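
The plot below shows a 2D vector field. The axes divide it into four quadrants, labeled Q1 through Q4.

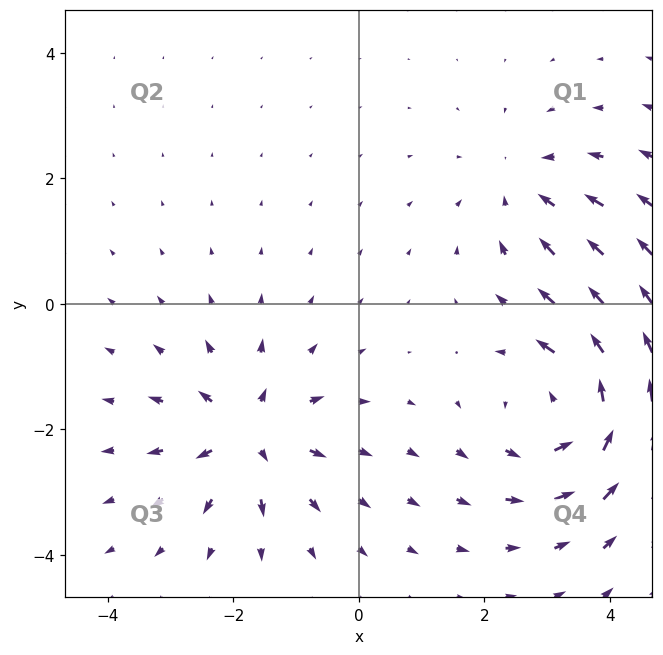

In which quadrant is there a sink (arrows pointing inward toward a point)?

The sink sits at approximately (2.6, 1.8), which lies in quadrant Q1. The divergence there is about -2, negative as expected for a sink.

Q1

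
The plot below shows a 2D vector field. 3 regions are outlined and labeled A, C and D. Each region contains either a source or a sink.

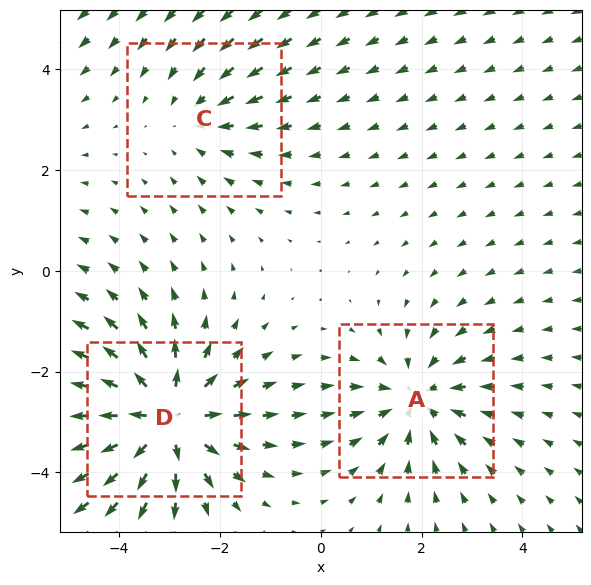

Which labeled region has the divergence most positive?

Divergence at each region's feature centre — A: about -3, C: about -2, D: about +4. Region D is most positive.

D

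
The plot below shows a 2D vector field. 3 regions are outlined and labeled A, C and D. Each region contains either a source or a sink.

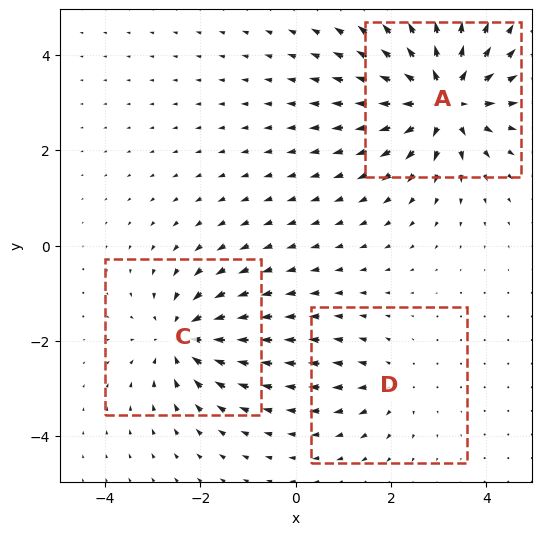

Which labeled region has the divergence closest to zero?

D

Divergence at each region's feature centre — A: about +5, C: about -4, D: about +2. Region D is closest to zero.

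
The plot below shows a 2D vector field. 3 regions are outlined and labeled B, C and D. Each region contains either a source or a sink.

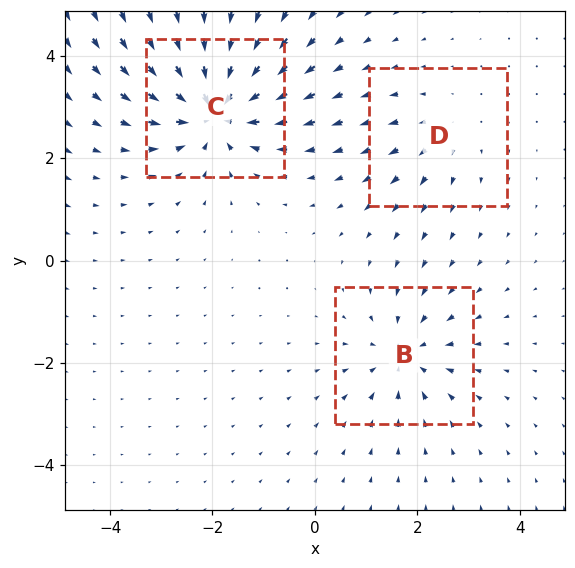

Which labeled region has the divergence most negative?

C

Divergence at each region's feature centre — B: about -3, C: about -6, D: about +2. Region C is most negative.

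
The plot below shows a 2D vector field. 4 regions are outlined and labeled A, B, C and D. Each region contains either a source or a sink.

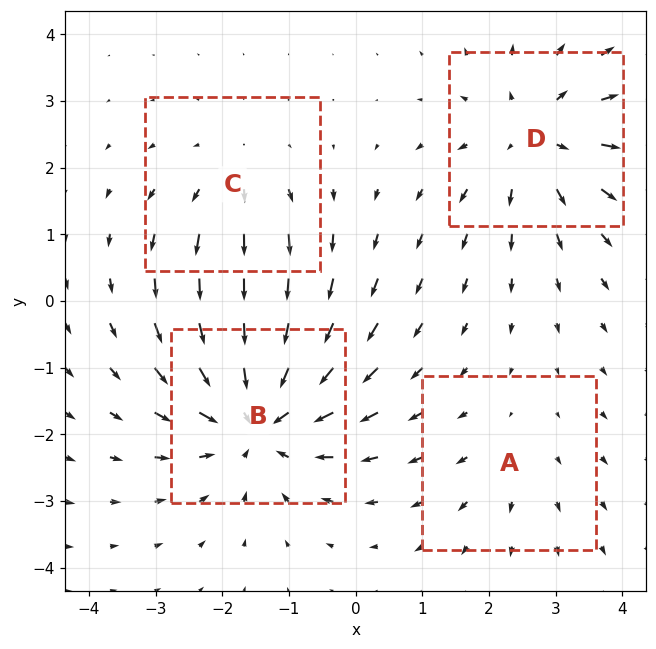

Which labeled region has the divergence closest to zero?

A

Divergence at each region's feature centre — A: about +2, B: about -6, C: about +3, D: about +4. Region A is closest to zero.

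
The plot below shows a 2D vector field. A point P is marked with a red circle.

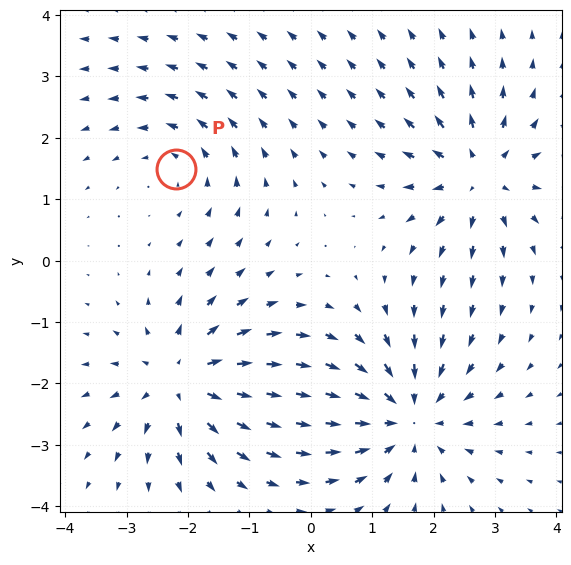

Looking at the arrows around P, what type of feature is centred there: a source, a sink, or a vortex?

At P (-2.2, 1.5) the arrows circulate counterclockwise. Divergence ≈0, curl about +3 — near-zero divergence with nonzero curl is a vortex.

vortex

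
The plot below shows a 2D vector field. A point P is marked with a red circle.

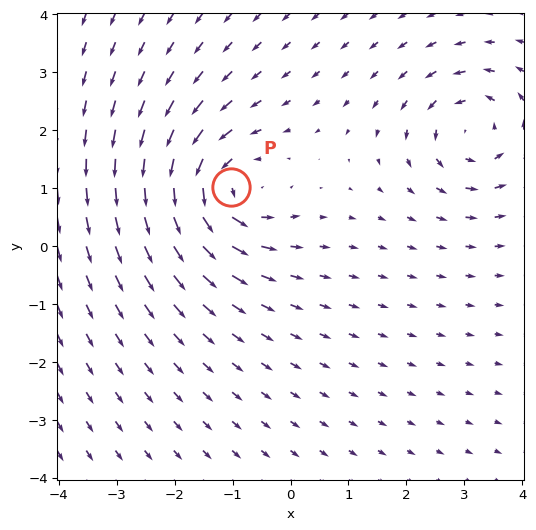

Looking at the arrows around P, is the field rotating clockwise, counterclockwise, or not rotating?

Near P at (-1.0, 1.0) the arrows circulate counterclockwise. The curl (z-component) there is about +6; positive curl means counterclockwise rotation.

counterclockwise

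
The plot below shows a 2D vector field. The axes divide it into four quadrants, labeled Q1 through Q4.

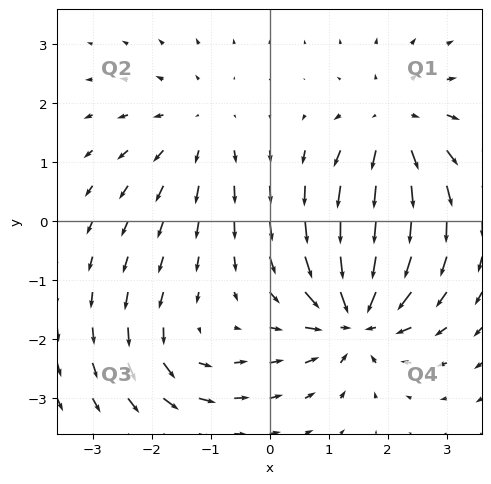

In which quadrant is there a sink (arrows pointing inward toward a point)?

Q4

The sink sits at approximately (1.5, -1.6), which lies in quadrant Q4. The divergence there is about -6, negative as expected for a sink.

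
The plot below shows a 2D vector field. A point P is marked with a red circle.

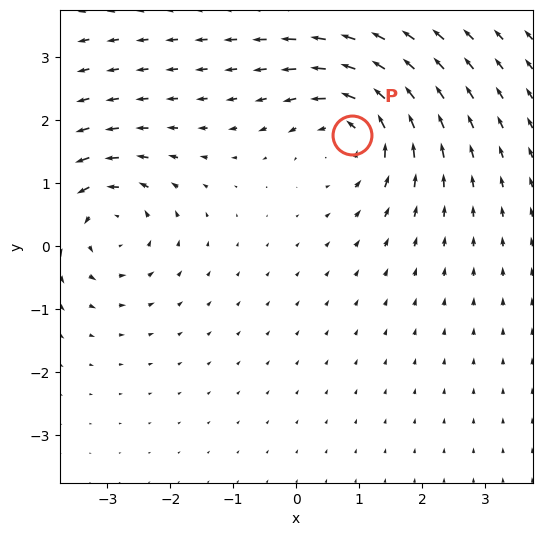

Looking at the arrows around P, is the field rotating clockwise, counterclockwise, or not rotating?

counterclockwise

Near P at (0.9, 1.8) the arrows circulate counterclockwise. The curl (z-component) there is about +5; positive curl means counterclockwise rotation.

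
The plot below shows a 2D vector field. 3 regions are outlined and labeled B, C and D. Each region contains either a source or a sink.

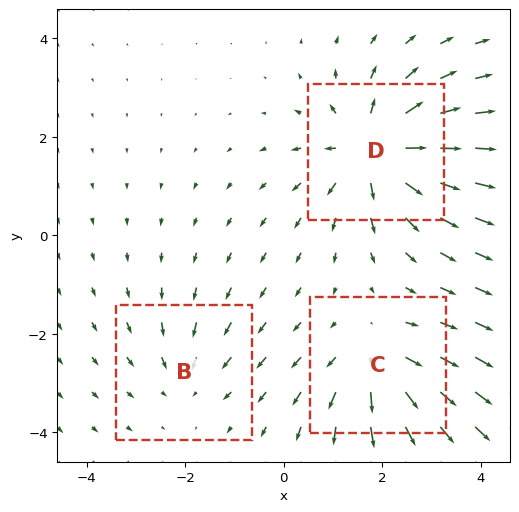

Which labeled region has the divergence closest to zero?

Divergence at each region's feature centre — B: about -2, C: about +4, D: about +5. Region B is closest to zero.

B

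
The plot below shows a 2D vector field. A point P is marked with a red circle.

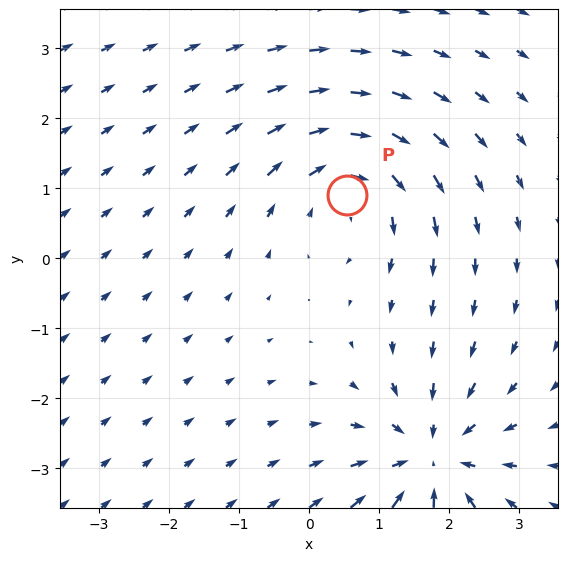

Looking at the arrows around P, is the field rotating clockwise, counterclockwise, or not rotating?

Near P at (0.5, 0.9) the arrows circulate clockwise. The curl (z-component) there is about -4; negative curl means clockwise rotation.

clockwise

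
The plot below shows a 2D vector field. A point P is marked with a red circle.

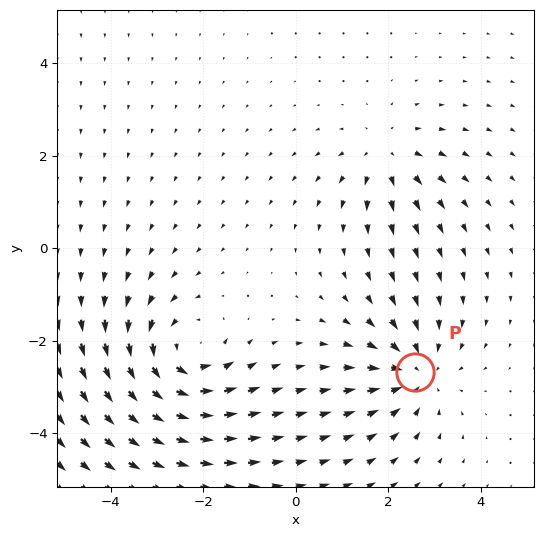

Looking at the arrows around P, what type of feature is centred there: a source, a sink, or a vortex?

sink

At P (2.6, -2.7) the arrows converge inward. Divergence about -4, curl ≈0 — negative divergence with near-zero curl is a sink.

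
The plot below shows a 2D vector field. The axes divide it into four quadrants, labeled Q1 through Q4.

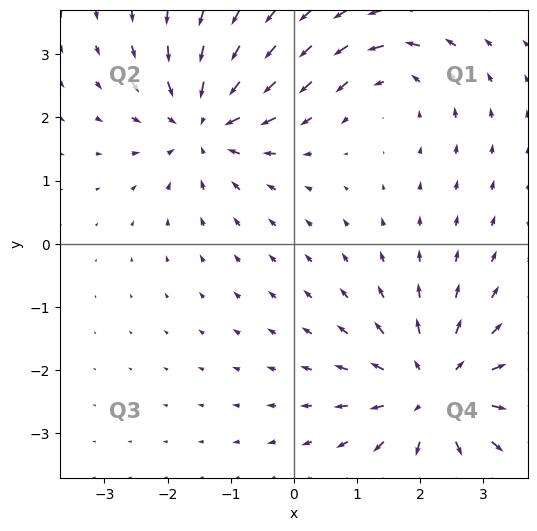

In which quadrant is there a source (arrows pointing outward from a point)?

The source sits at approximately (2.2, -2.3), which lies in quadrant Q4. The divergence there is about +4, positive as expected for a source.

Q4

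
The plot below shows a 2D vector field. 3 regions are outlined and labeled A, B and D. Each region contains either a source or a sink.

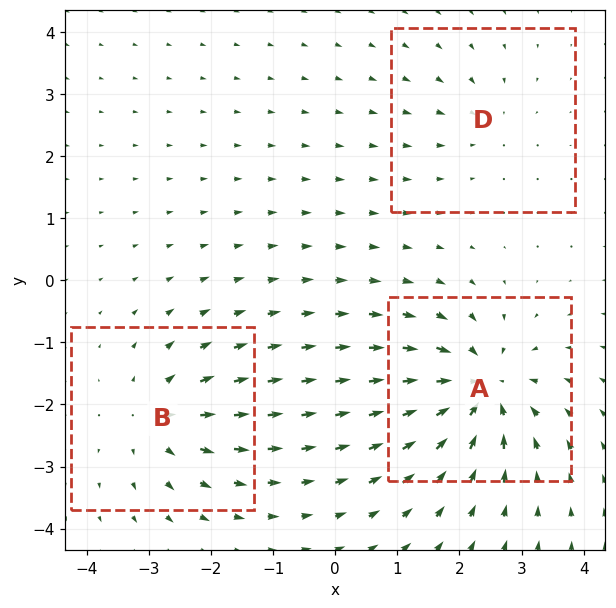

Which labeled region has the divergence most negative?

Divergence at each region's feature centre — A: about -6, B: about +4, D: about -2. Region A is most negative.

A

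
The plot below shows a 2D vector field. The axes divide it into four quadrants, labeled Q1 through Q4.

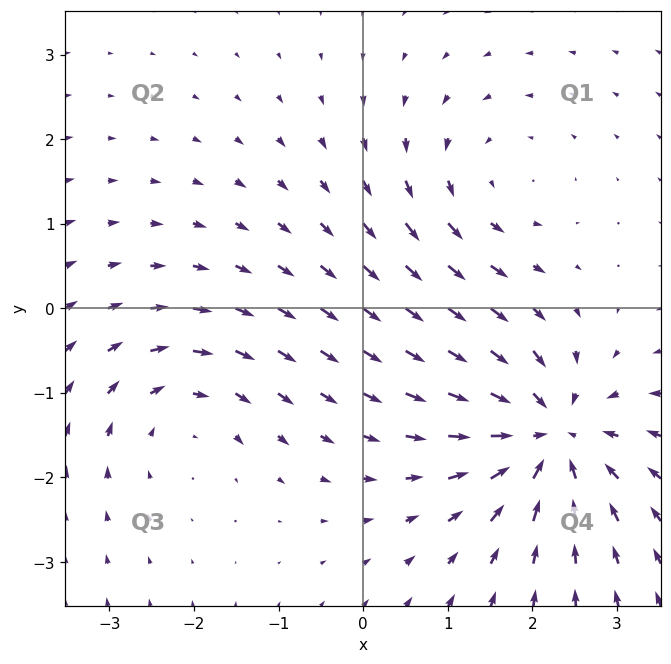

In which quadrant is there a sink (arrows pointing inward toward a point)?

The sink sits at approximately (2.2, -1.5), which lies in quadrant Q4. The divergence there is about -6, negative as expected for a sink.

Q4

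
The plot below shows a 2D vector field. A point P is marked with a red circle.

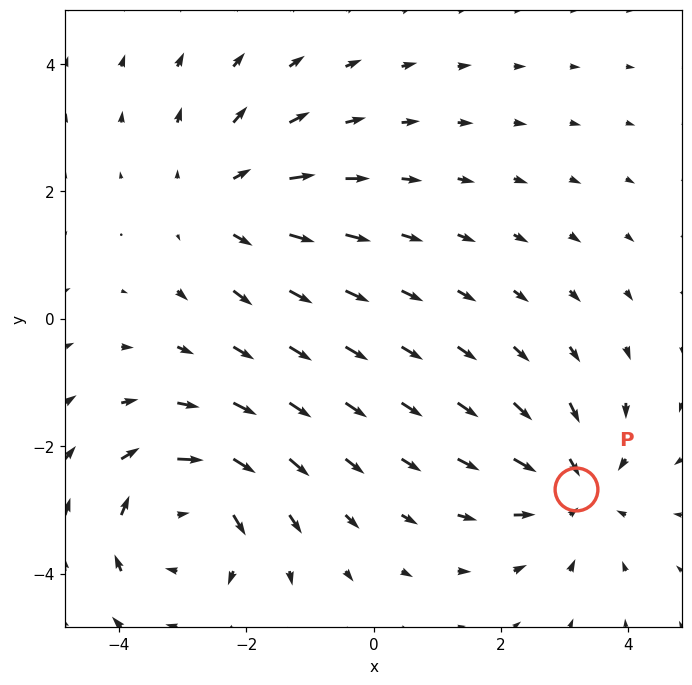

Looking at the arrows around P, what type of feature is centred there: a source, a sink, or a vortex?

At P (3.2, -2.7) the arrows converge inward. Divergence about -3, curl ≈0 — negative divergence with near-zero curl is a sink.

sink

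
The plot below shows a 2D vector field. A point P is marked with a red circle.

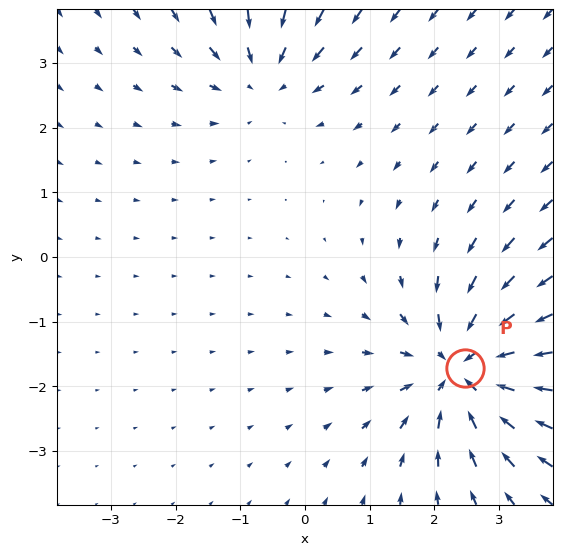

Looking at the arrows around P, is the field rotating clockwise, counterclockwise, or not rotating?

Near P at (2.5, -1.7) the arrows show no circulation. The curl there is ≈0.

not rotating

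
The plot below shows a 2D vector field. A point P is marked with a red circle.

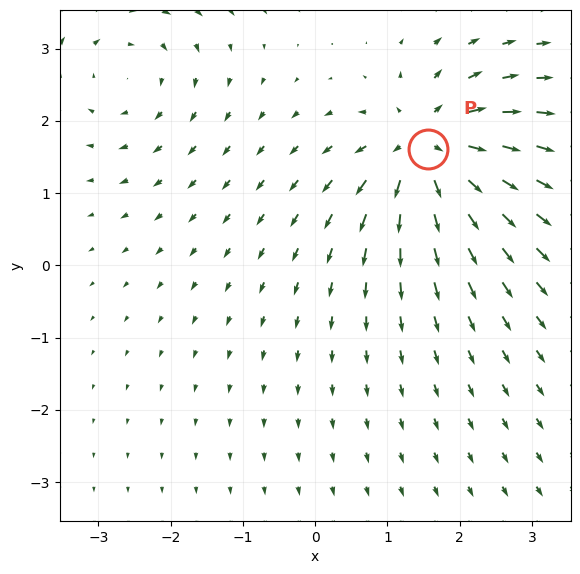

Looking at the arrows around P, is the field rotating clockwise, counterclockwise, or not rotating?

not rotating

Near P at (1.6, 1.6) the arrows show no circulation. The curl there is ≈0.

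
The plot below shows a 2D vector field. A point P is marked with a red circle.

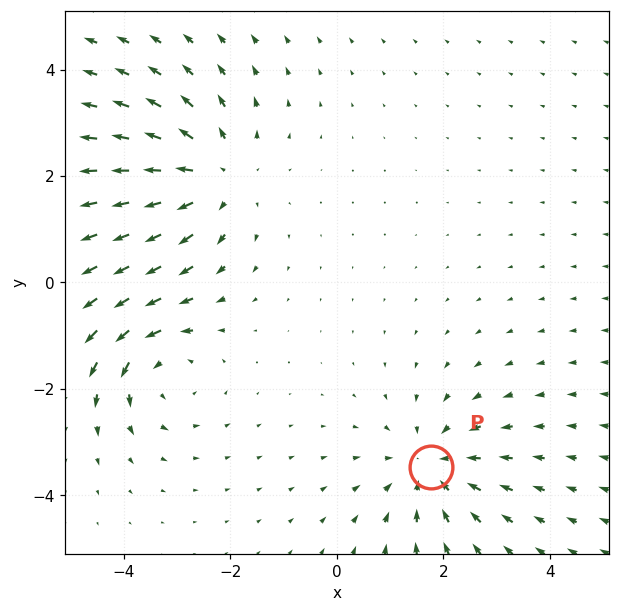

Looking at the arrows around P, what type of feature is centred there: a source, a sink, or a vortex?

At P (1.8, -3.5) the arrows converge inward. Divergence about -4, curl ≈0 — negative divergence with near-zero curl is a sink.

sink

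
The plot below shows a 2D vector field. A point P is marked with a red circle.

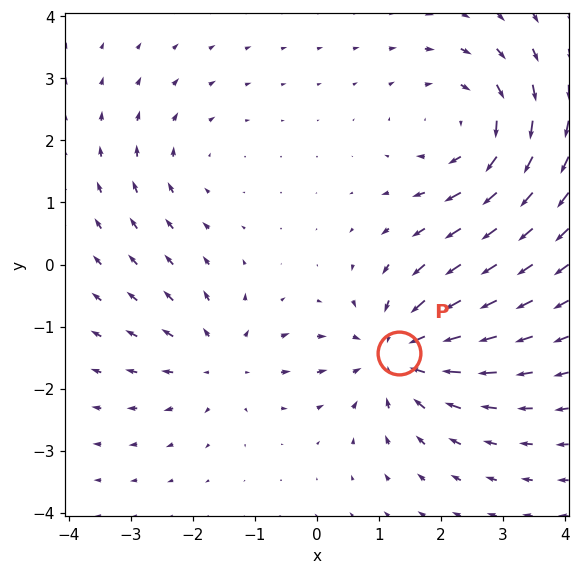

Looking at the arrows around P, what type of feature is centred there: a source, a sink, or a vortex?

sink

At P (1.3, -1.4) the arrows converge inward. Divergence about -5, curl ≈0 — negative divergence with near-zero curl is a sink.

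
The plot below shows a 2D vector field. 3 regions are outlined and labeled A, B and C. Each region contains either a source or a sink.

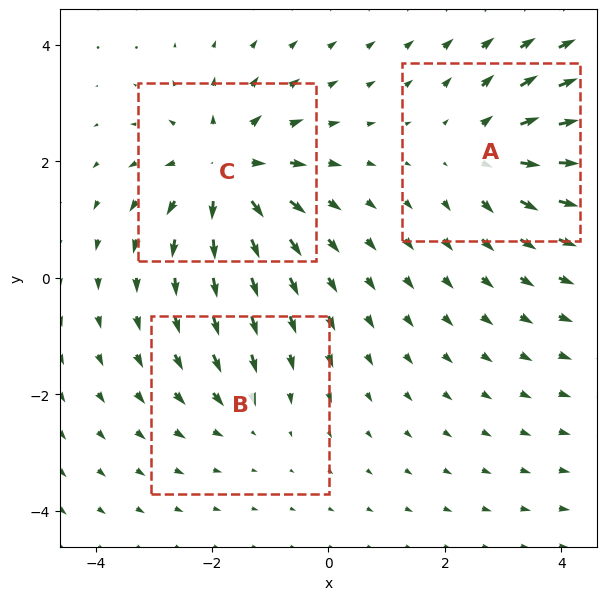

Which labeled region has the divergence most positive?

C

Divergence at each region's feature centre — A: about +3, B: about -2, C: about +5. Region C is most positive.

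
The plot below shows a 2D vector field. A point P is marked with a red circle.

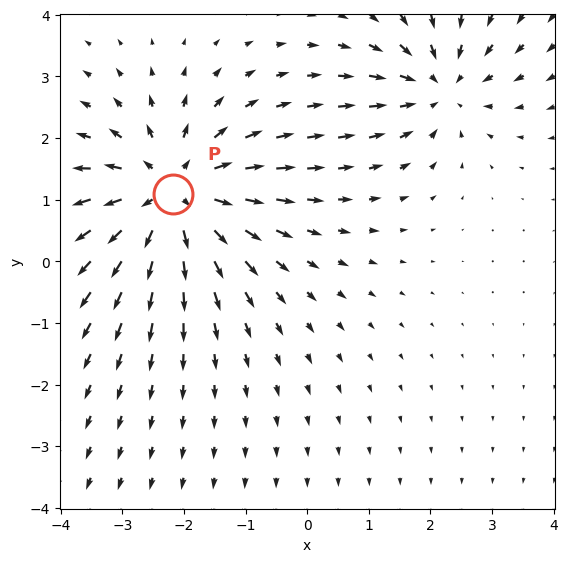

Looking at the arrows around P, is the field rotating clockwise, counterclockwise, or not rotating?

Near P at (-2.2, 1.1) the arrows show no circulation. The curl there is ≈0.

not rotating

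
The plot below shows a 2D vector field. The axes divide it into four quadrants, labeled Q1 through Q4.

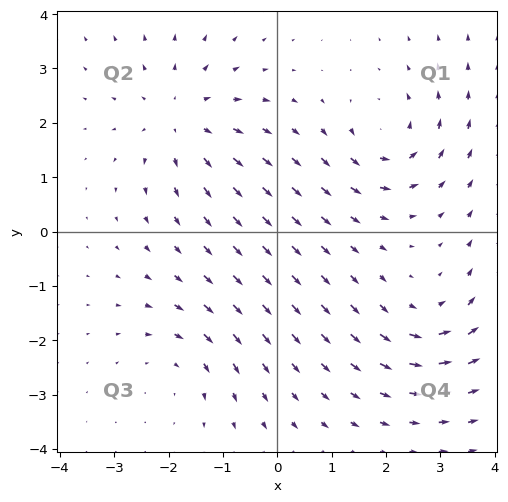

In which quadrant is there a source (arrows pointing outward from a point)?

The source sits at approximately (-1.8, 2.1), which lies in quadrant Q2. The divergence there is about +3, positive as expected for a source.

Q2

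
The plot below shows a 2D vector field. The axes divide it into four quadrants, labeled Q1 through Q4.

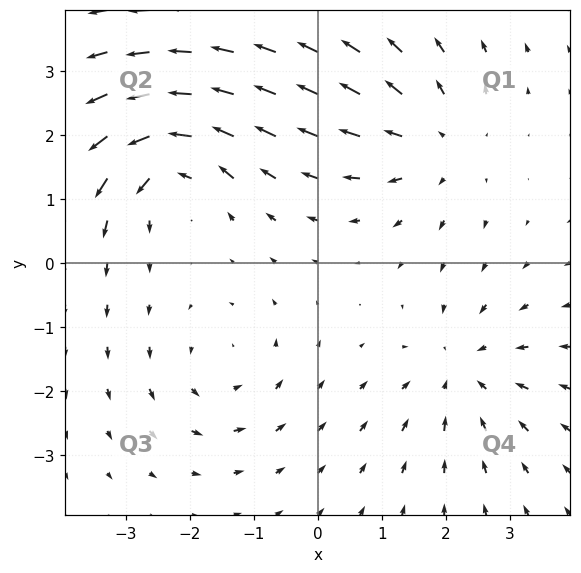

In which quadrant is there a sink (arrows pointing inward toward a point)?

The sink sits at approximately (2.3, -1.7), which lies in quadrant Q4. The divergence there is about -4, negative as expected for a sink.

Q4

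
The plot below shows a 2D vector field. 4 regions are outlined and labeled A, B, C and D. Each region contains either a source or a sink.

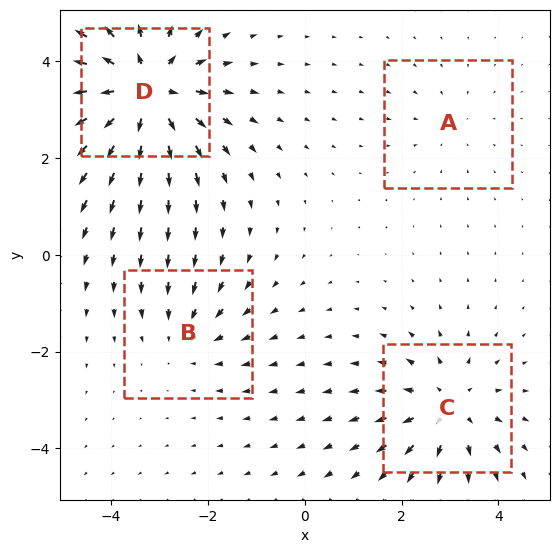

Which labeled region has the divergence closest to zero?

Divergence at each region's feature centre — A: about -2, B: about -3, C: about +5, D: about +7. Region A is closest to zero.

A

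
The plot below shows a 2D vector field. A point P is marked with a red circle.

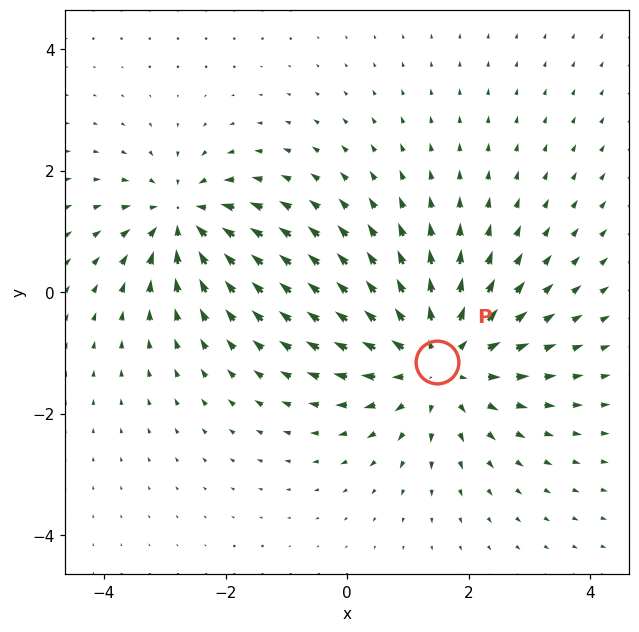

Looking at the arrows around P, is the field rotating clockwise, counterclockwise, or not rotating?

Near P at (1.5, -1.1) the arrows show no circulation. The curl there is ≈0.

not rotating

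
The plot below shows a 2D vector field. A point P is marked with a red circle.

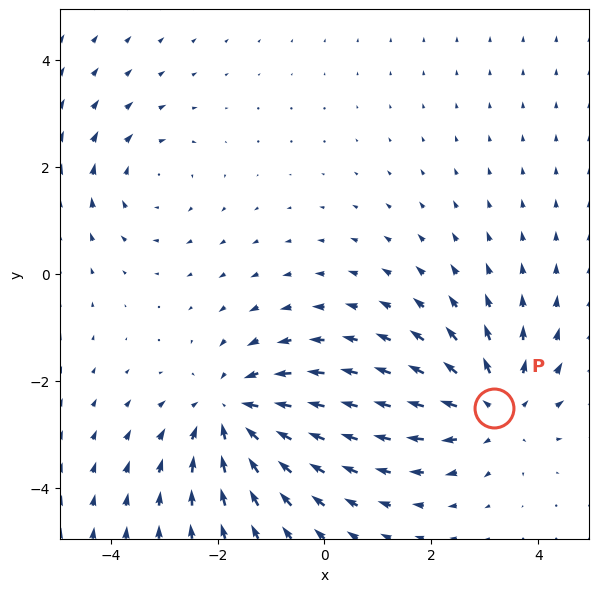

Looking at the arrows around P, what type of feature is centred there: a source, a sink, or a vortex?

At P (3.2, -2.5) the arrows spread outward. Divergence about +4, curl ≈0 — positive divergence with near-zero curl is a source.

source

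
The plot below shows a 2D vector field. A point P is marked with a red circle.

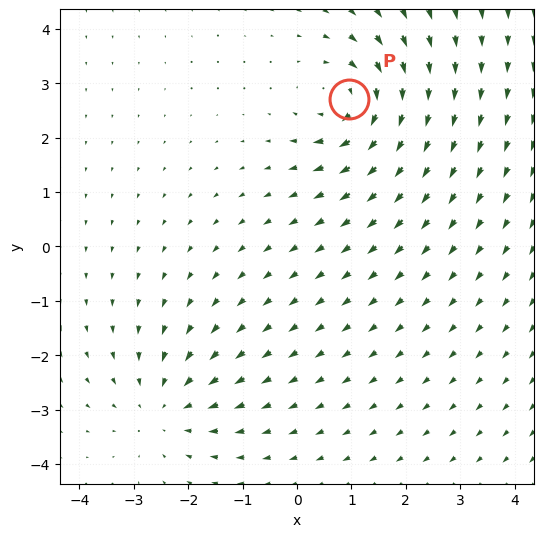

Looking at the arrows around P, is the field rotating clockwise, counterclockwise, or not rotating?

Near P at (1.0, 2.7) the arrows circulate clockwise. The curl (z-component) there is about -6; negative curl means clockwise rotation.

clockwise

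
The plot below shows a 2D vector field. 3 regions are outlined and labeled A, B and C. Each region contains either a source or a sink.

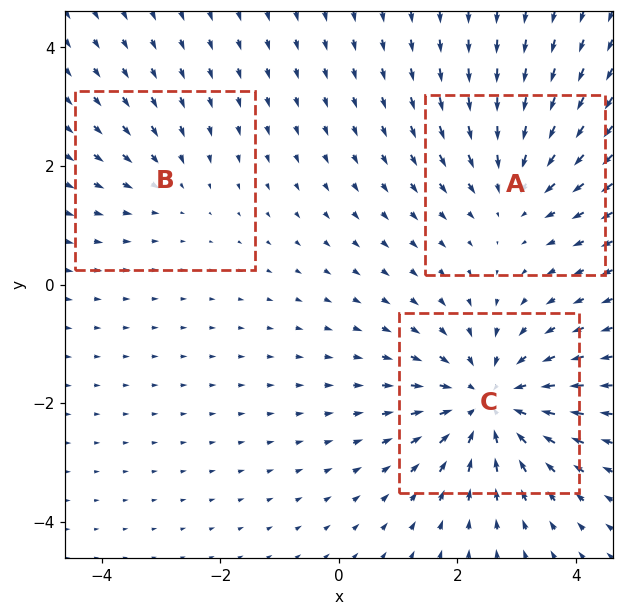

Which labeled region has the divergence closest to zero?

Divergence at each region's feature centre — A: about -3, B: about -2, C: about -5. Region B is closest to zero.

B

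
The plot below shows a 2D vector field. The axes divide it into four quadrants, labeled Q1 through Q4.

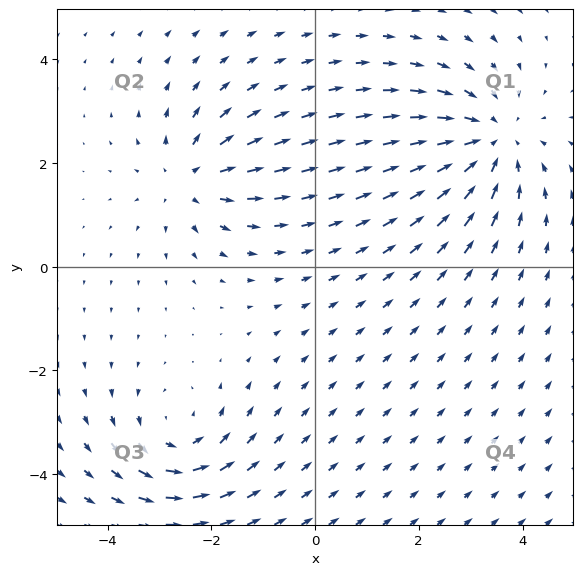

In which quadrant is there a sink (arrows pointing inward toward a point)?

The sink sits at approximately (3.4, 2.4), which lies in quadrant Q1. The divergence there is about -4, negative as expected for a sink.

Q1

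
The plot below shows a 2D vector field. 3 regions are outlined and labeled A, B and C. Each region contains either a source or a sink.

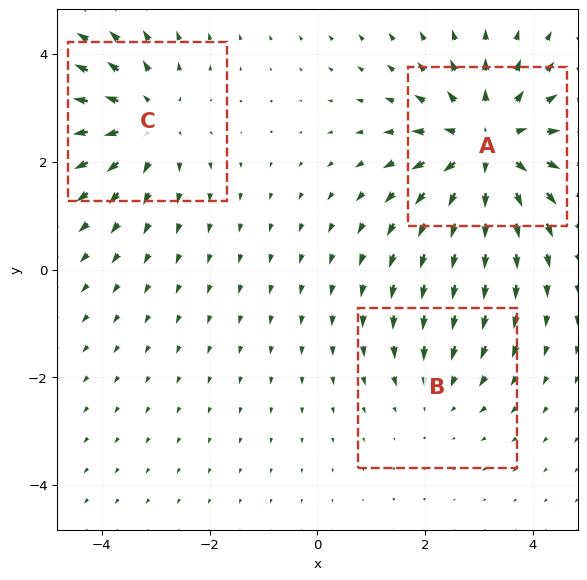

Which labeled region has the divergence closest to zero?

B

Divergence at each region's feature centre — A: about +4, B: about -2, C: about +3. Region B is closest to zero.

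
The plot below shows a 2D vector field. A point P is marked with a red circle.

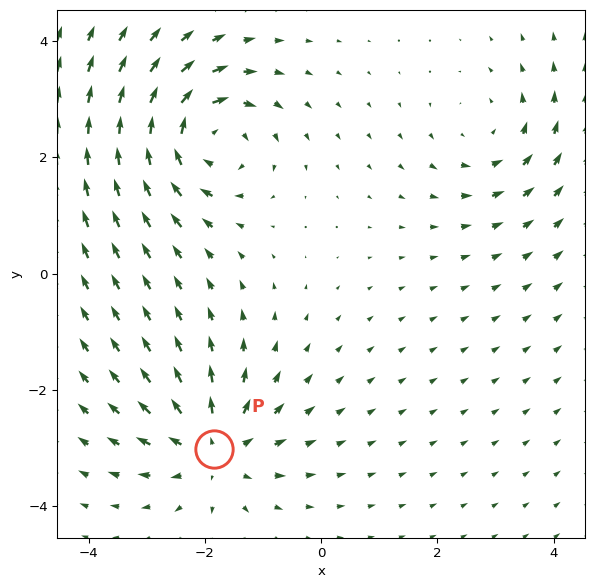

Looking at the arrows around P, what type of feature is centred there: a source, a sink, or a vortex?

At P (-1.8, -3.0) the arrows spread outward. Divergence about +4, curl ≈0 — positive divergence with near-zero curl is a source.

source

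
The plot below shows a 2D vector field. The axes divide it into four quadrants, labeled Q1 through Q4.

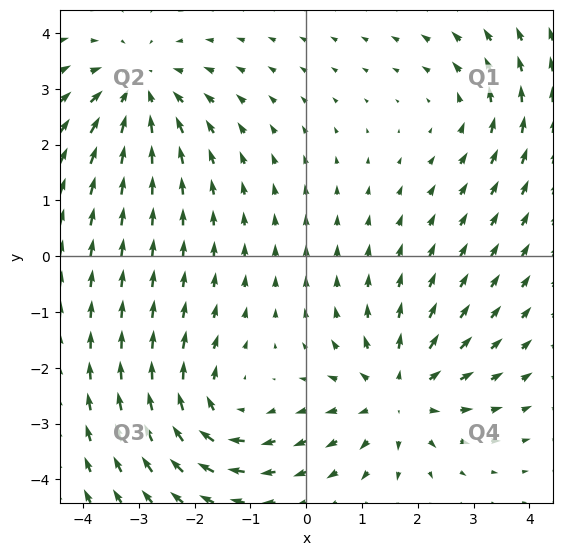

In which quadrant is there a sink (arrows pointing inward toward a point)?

Q2

The sink sits at approximately (-3.0, 3.0), which lies in quadrant Q2. The divergence there is about -4, negative as expected for a sink.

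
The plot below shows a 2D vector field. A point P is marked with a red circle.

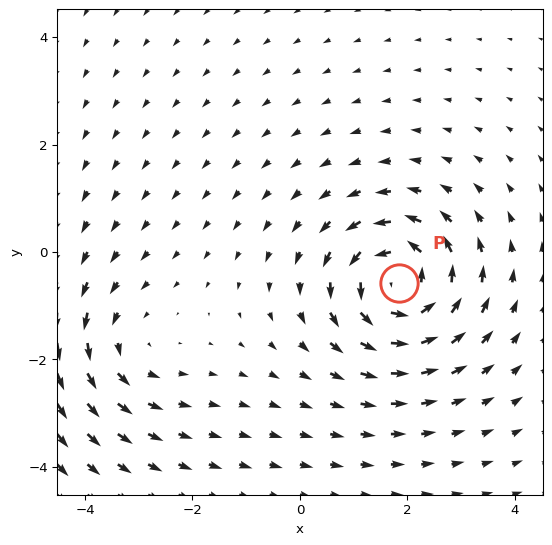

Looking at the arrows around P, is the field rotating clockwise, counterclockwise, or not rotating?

Near P at (1.8, -0.6) the arrows circulate counterclockwise. The curl (z-component) there is about +5; positive curl means counterclockwise rotation.

counterclockwise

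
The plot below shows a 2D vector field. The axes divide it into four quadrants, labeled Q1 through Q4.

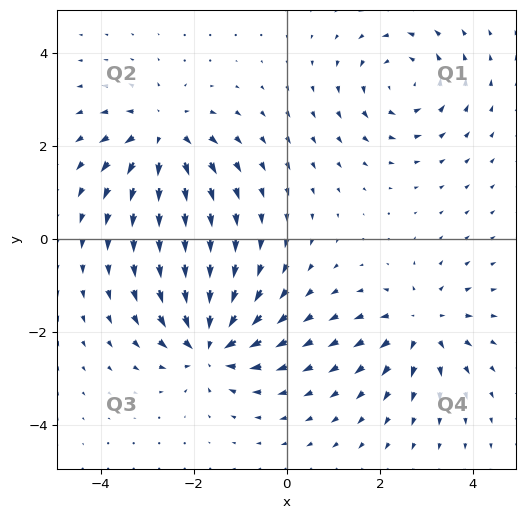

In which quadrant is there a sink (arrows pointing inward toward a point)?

The sink sits at approximately (-1.6, -2.3), which lies in quadrant Q3. The divergence there is about -7, negative as expected for a sink.

Q3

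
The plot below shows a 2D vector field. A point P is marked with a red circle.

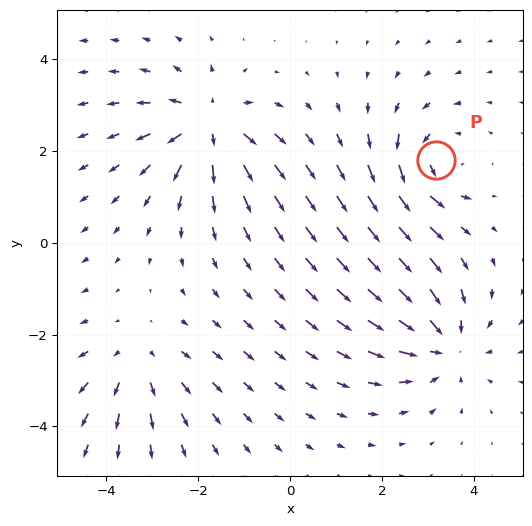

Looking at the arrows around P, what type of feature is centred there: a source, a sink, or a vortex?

At P (3.2, 1.8) the arrows circulate counterclockwise. Divergence ≈0, curl about +5 — near-zero divergence with nonzero curl is a vortex.

vortex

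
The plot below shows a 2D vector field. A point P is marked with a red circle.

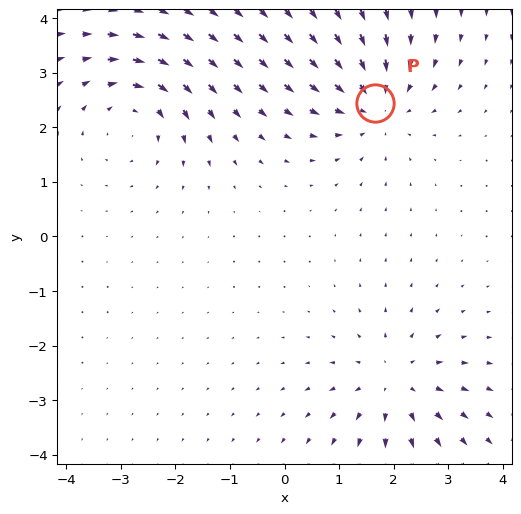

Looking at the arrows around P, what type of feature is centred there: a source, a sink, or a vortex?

sink

At P (1.7, 2.4) the arrows converge inward. Divergence about -4, curl ≈0 — negative divergence with near-zero curl is a sink.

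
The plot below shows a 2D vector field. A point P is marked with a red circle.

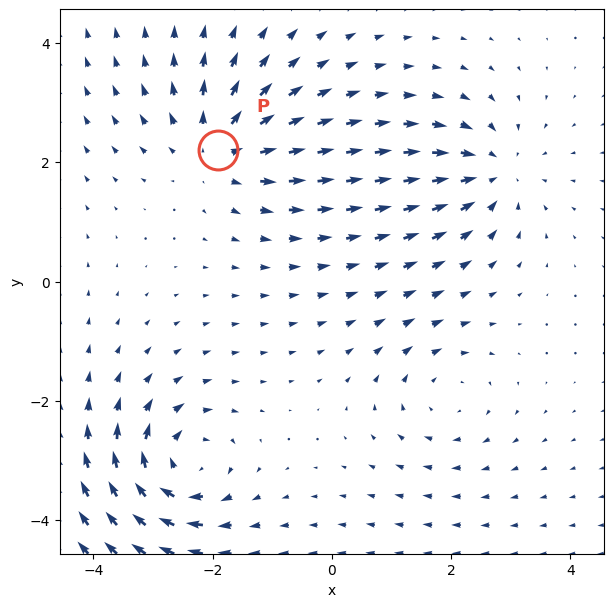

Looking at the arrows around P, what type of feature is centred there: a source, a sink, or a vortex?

At P (-1.9, 2.2) the arrows spread outward. Divergence about +4, curl ≈0 — positive divergence with near-zero curl is a source.

source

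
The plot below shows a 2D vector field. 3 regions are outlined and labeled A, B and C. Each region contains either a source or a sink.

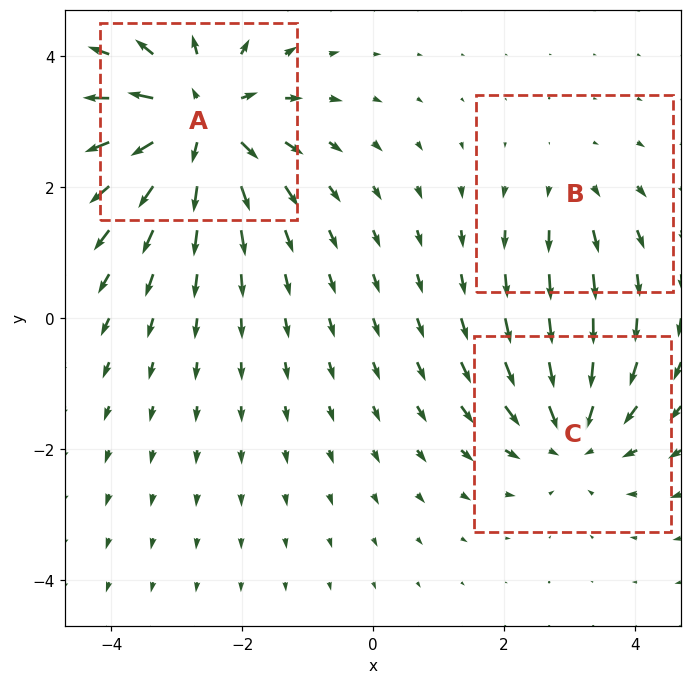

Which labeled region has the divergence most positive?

Divergence at each region's feature centre — A: about +5, B: about +2, C: about -3. Region A is most positive.

A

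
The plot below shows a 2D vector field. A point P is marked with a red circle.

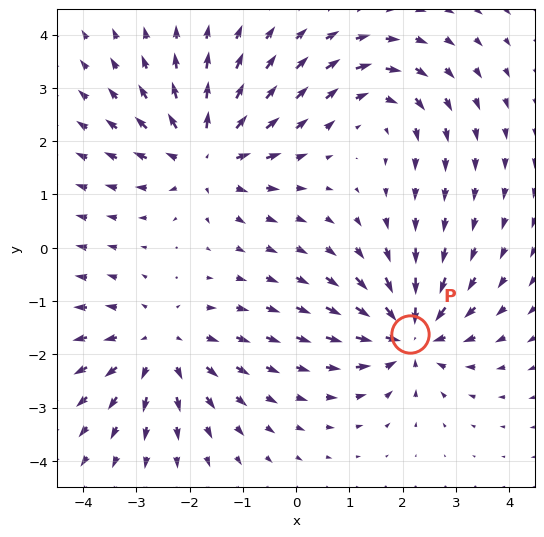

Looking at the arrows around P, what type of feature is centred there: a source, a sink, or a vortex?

At P (2.1, -1.6) the arrows converge inward. Divergence about -7, curl ≈0 — negative divergence with near-zero curl is a sink.

sink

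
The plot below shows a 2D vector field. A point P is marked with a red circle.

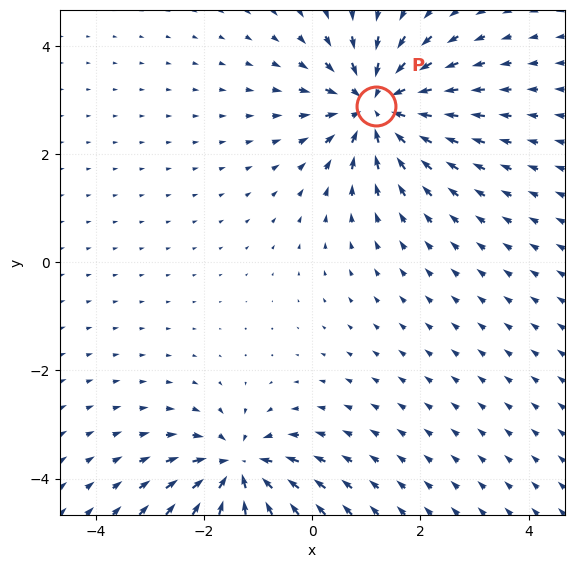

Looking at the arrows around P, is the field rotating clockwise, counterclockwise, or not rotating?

not rotating

Near P at (1.2, 2.9) the arrows show no circulation. The curl there is ≈0.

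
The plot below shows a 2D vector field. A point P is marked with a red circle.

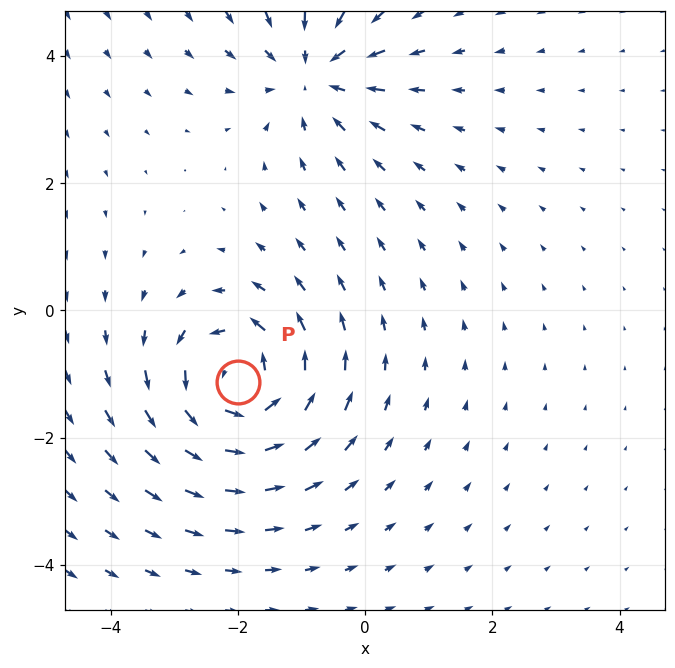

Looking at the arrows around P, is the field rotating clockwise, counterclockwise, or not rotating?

Near P at (-2.0, -1.1) the arrows circulate counterclockwise. The curl (z-component) there is about +5; positive curl means counterclockwise rotation.

counterclockwise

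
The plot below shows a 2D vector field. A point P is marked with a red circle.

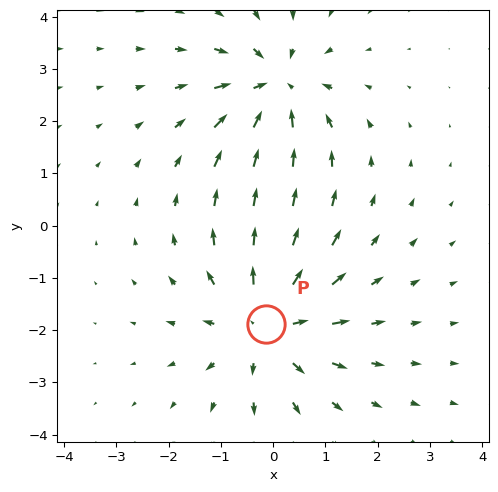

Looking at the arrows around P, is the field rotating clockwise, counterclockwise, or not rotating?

not rotating

Near P at (-0.1, -1.9) the arrows show no circulation. The curl there is ≈0.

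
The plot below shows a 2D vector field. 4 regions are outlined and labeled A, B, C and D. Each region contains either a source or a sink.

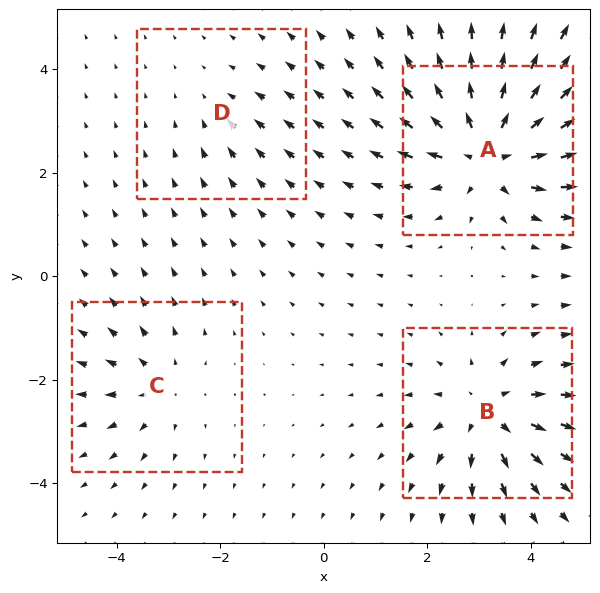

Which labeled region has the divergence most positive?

A

Divergence at each region's feature centre — A: about +8, B: about +5, C: about +4, D: about -2. Region A is most positive.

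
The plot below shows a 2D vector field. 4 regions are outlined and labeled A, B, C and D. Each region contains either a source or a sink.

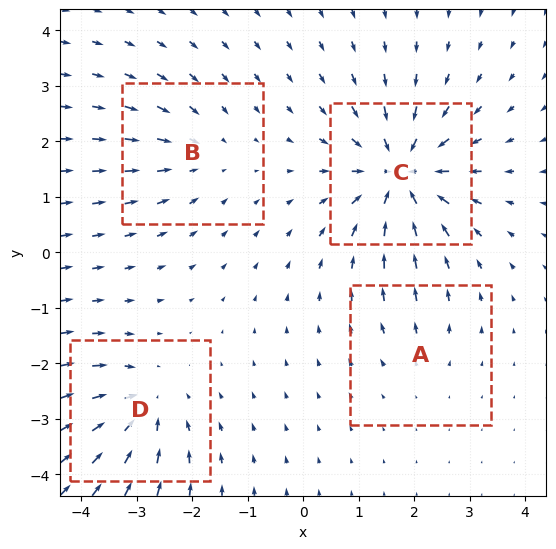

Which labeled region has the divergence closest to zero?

A

Divergence at each region's feature centre — A: about +2, B: about -4, C: about -8, D: about -5. Region A is closest to zero.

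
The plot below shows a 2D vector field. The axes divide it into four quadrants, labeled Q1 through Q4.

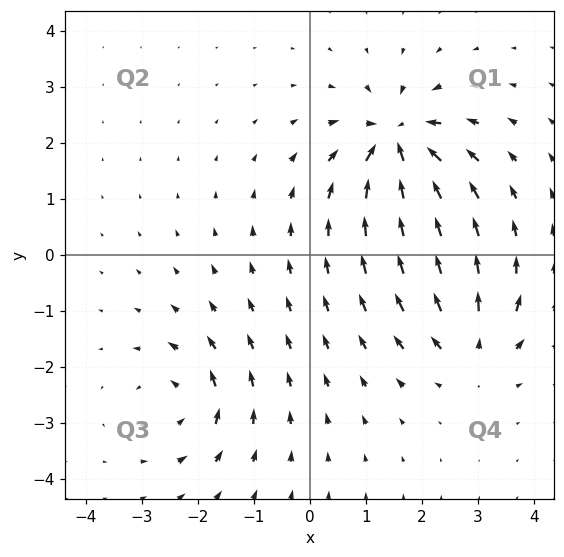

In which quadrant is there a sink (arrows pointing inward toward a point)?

Q1

The sink sits at approximately (1.5, 2.0), which lies in quadrant Q1. The divergence there is about -7, negative as expected for a sink.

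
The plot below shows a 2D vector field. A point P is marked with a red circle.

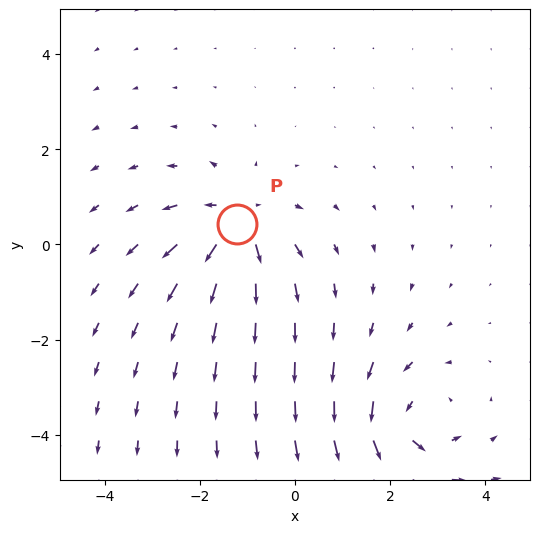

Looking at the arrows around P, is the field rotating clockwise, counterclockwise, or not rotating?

not rotating

Near P at (-1.2, 0.4) the arrows show no circulation. The curl there is ≈0.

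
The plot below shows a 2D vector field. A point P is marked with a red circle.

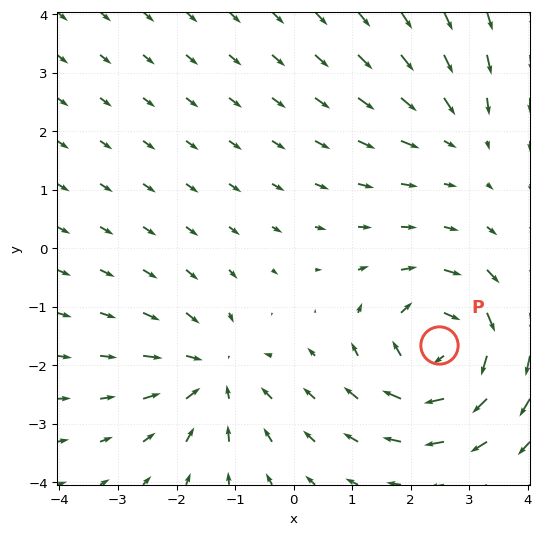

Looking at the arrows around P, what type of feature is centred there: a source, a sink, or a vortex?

vortex

At P (2.5, -1.7) the arrows circulate clockwise. Divergence ≈0, curl about -6 — near-zero divergence with nonzero curl is a vortex.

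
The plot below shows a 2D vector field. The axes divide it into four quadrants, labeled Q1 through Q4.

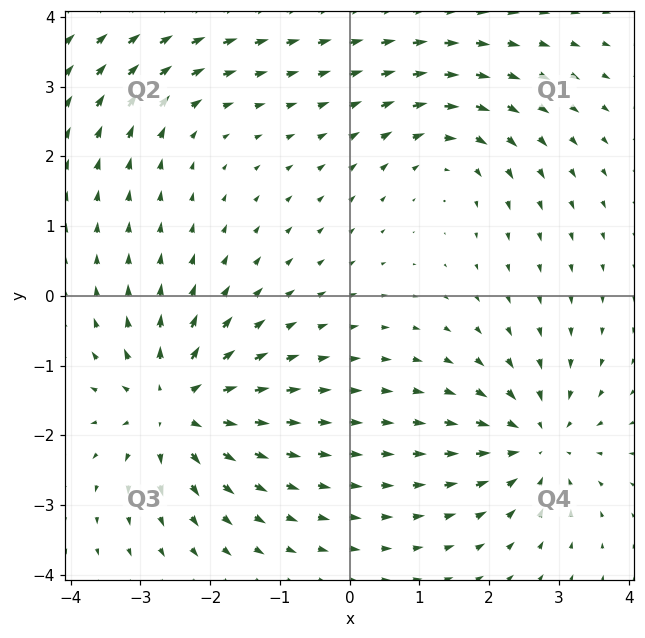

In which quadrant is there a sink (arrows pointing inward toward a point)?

Q4

The sink sits at approximately (2.7, -2.1), which lies in quadrant Q4. The divergence there is about -5, negative as expected for a sink.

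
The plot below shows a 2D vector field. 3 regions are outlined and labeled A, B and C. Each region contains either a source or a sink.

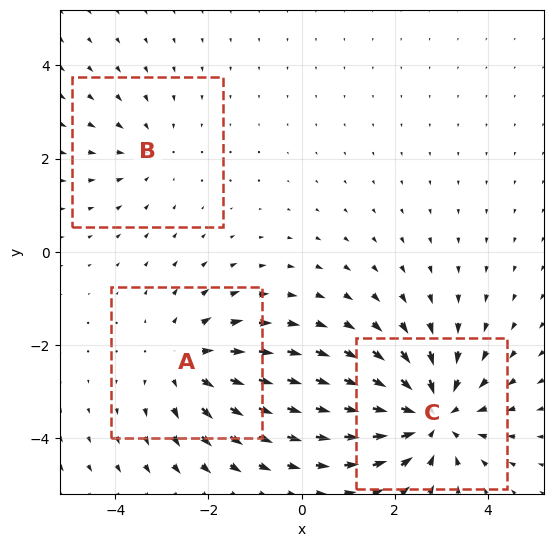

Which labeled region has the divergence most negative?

C

Divergence at each region's feature centre — A: about +3, B: about -2, C: about -4. Region C is most negative.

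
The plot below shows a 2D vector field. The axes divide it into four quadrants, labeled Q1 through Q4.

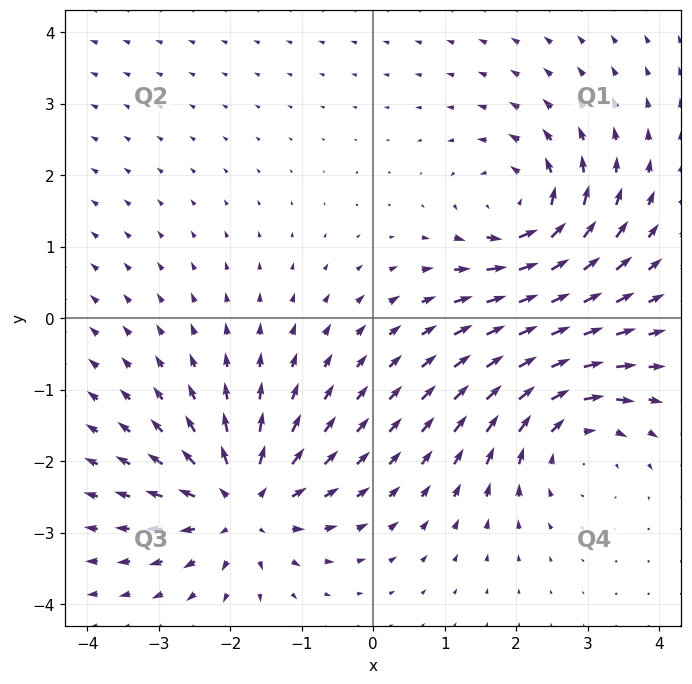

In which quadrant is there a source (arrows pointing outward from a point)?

The source sits at approximately (-1.8, -2.6), which lies in quadrant Q3. The divergence there is about +6, positive as expected for a source.

Q3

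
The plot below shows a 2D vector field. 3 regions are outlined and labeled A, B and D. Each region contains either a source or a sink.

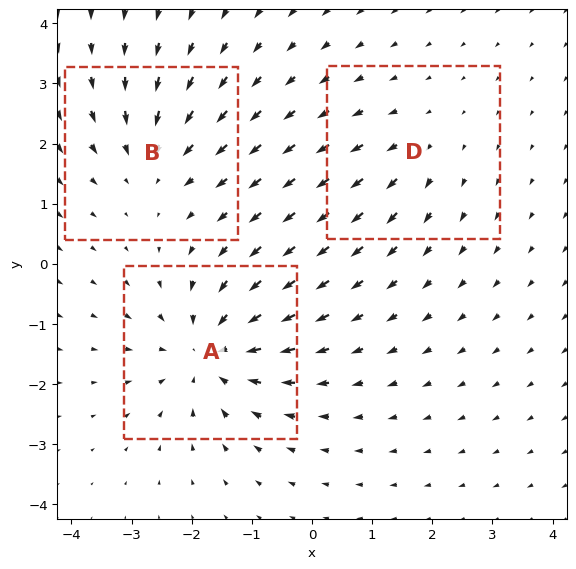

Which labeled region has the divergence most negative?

Divergence at each region's feature centre — A: about -5, B: about -3, D: about +2. Region A is most negative.

A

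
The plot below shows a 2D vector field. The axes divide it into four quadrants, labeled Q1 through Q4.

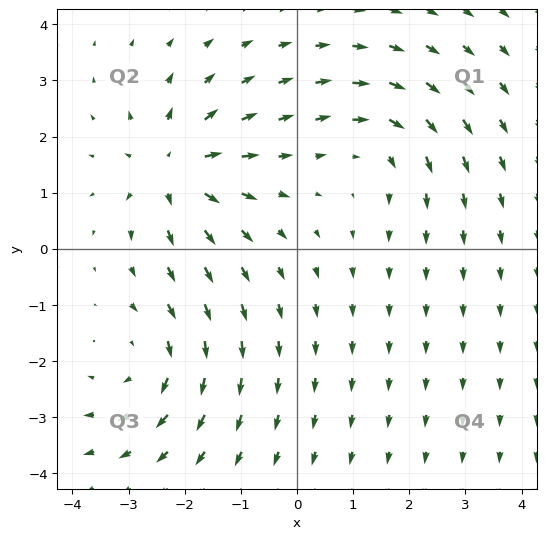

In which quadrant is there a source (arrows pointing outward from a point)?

Q2

The source sits at approximately (-2.2, 1.4), which lies in quadrant Q2. The divergence there is about +4, positive as expected for a source.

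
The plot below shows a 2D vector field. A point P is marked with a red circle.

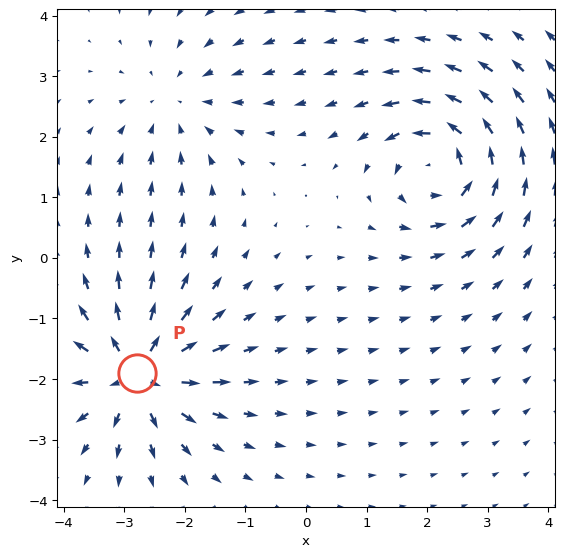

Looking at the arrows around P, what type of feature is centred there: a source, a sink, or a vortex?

At P (-2.8, -1.9) the arrows spread outward. Divergence about +7, curl ≈0 — positive divergence with near-zero curl is a source.

source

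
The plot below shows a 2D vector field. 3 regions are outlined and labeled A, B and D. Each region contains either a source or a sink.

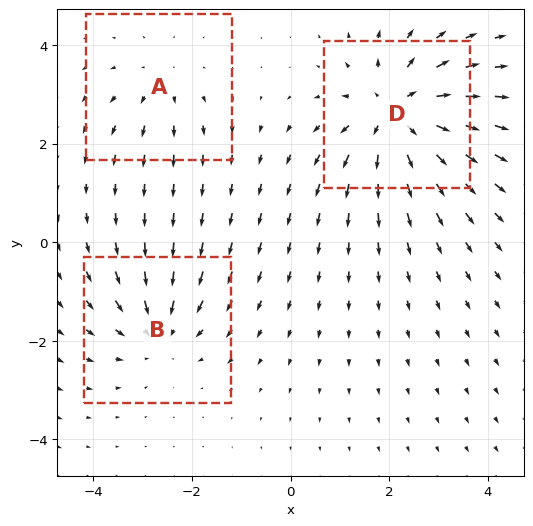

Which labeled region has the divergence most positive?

Divergence at each region's feature centre — A: about +2, B: about -3, D: about +5. Region D is most positive.

D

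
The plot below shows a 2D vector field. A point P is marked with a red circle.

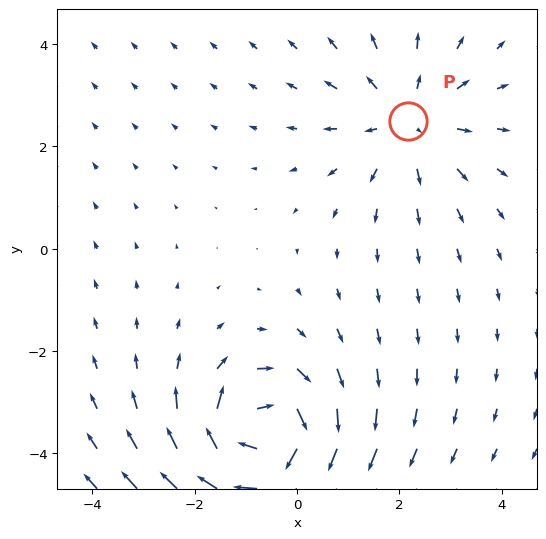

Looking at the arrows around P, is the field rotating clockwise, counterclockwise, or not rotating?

Near P at (2.2, 2.5) the arrows show no circulation. The curl there is ≈0.

not rotating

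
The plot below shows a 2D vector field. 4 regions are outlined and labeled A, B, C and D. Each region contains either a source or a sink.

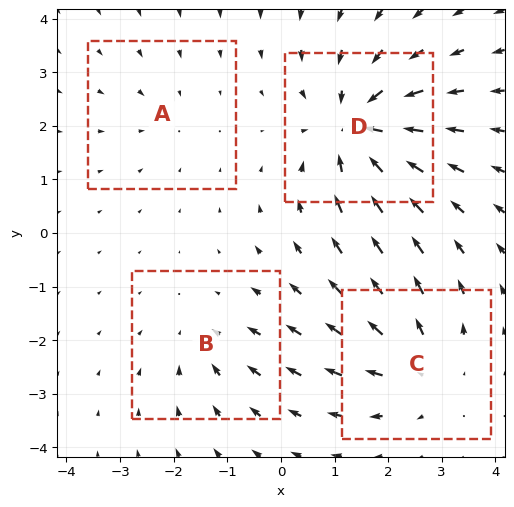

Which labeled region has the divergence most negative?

Divergence at each region's feature centre — A: about -2, B: about -3, C: about +4, D: about -7. Region D is most negative.

D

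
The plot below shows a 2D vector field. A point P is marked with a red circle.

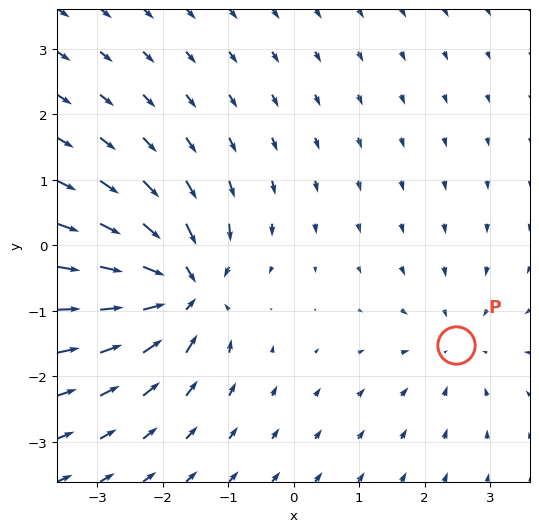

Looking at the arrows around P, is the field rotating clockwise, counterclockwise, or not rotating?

Near P at (2.5, -1.5) the arrows show no circulation. The curl there is ≈0.

not rotating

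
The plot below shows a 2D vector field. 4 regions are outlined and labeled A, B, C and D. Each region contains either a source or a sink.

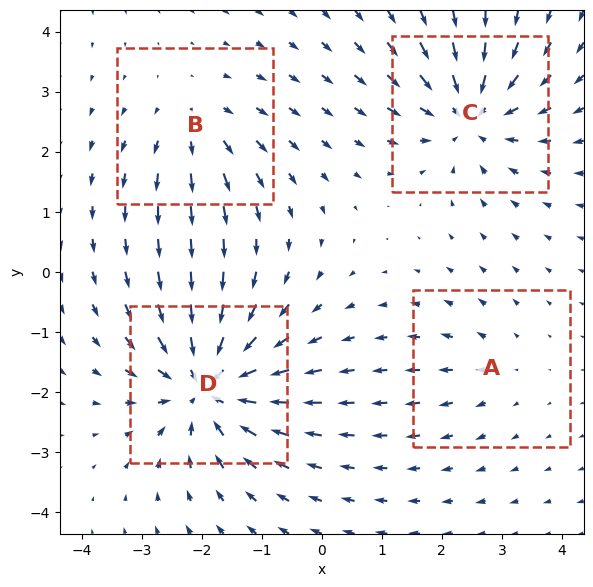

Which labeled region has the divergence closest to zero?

A

Divergence at each region's feature centre — A: about +2, B: about +3, C: about -6, D: about -7. Region A is closest to zero.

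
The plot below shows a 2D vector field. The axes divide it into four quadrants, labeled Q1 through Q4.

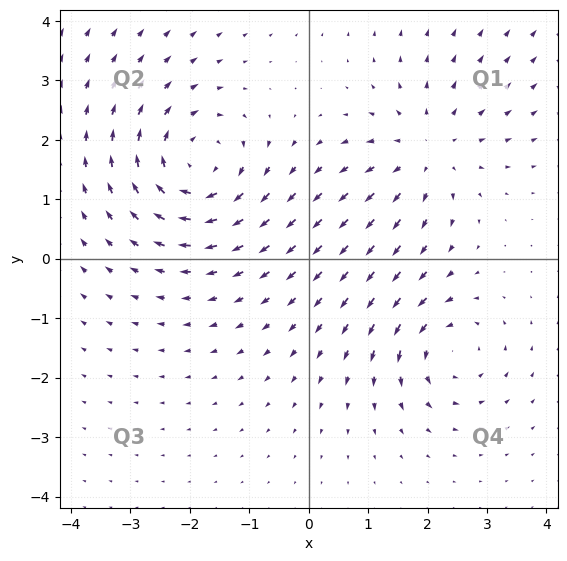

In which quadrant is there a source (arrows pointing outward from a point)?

The source sits at approximately (2.0, 1.8), which lies in quadrant Q1. The divergence there is about +4, positive as expected for a source.

Q1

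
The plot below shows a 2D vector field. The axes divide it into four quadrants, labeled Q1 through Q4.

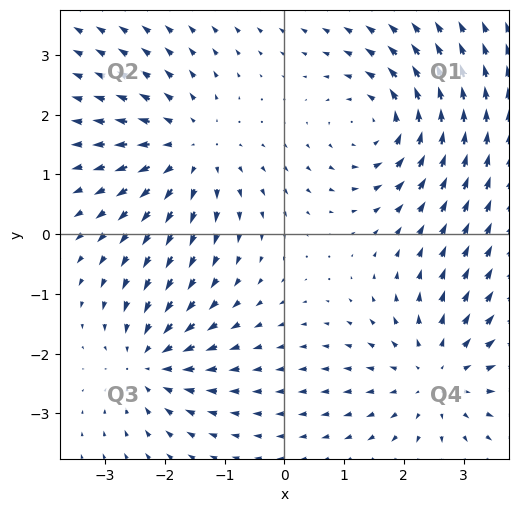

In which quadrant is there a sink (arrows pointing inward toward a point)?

Q3

The sink sits at approximately (-2.3, -2.1), which lies in quadrant Q3. The divergence there is about -4, negative as expected for a sink.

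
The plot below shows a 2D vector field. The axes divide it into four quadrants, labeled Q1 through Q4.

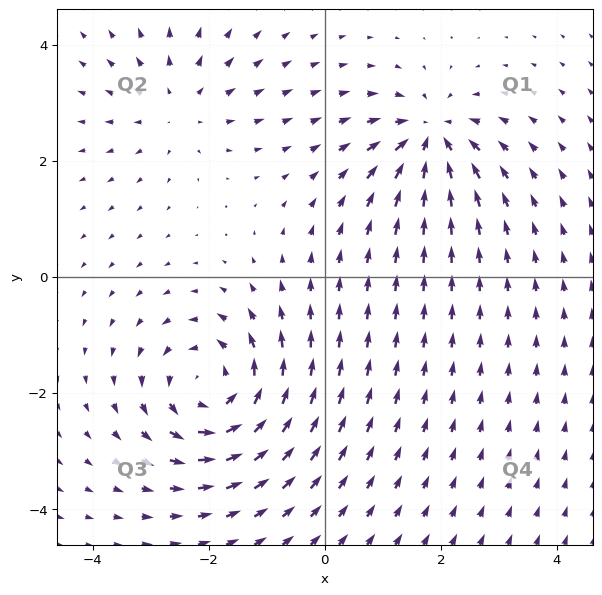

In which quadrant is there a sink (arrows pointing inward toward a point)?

Q1

The sink sits at approximately (1.8, 2.4), which lies in quadrant Q1. The divergence there is about -5, negative as expected for a sink.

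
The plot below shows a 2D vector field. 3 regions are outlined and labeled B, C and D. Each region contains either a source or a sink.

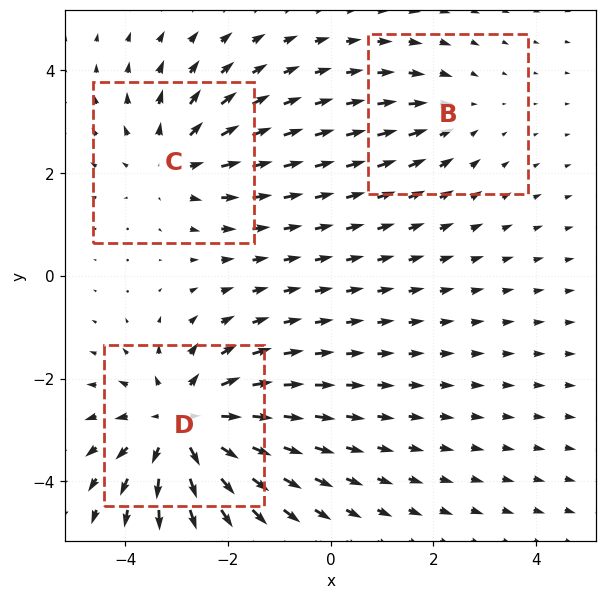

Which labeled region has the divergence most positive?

Divergence at each region's feature centre — B: about -2, C: about +3, D: about +4. Region D is most positive.

D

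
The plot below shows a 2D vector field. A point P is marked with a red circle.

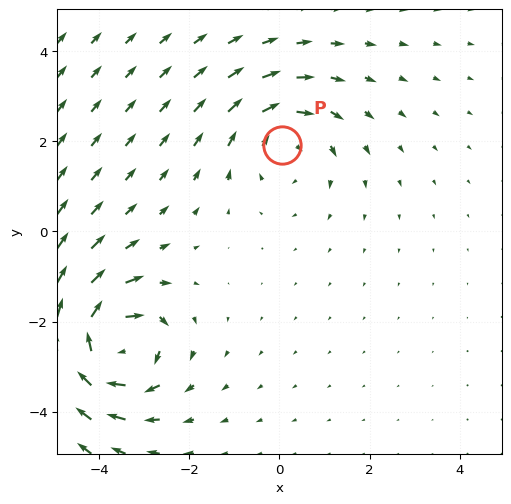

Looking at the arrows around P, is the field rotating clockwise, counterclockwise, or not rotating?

Near P at (0.1, 1.9) the arrows circulate clockwise. The curl (z-component) there is about -3; negative curl means clockwise rotation.

clockwise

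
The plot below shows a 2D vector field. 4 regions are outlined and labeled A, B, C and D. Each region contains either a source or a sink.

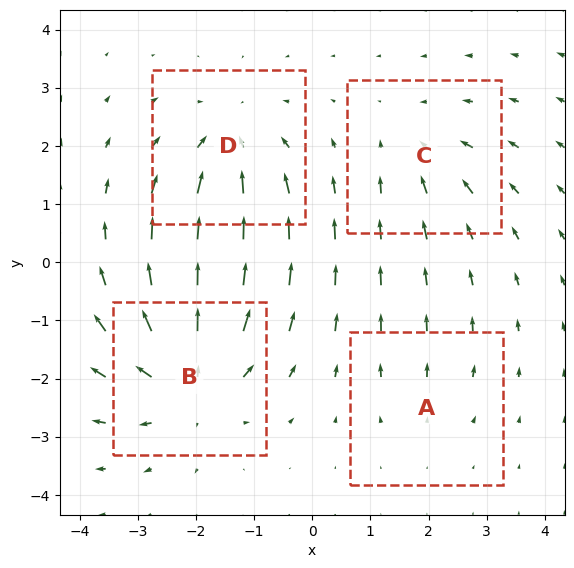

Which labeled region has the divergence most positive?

Divergence at each region's feature centre — A: about +2, B: about +6, C: about -3, D: about -5. Region B is most positive.

B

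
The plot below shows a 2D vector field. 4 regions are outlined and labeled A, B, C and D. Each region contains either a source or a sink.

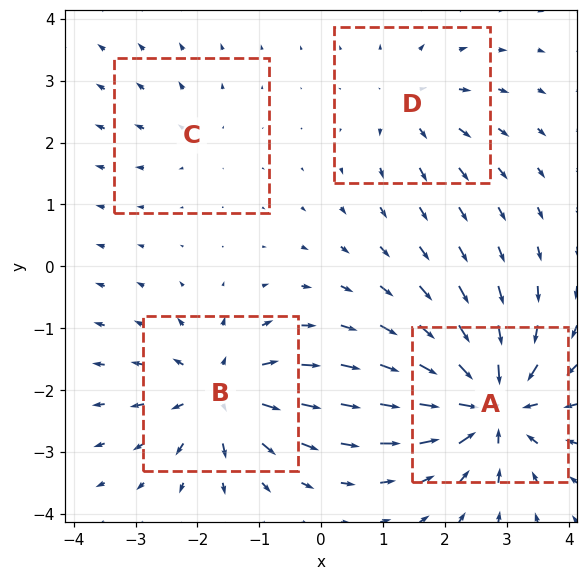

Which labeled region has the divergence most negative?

Divergence at each region's feature centre — A: about -9, B: about +6, C: about +2, D: about +4. Region A is most negative.

A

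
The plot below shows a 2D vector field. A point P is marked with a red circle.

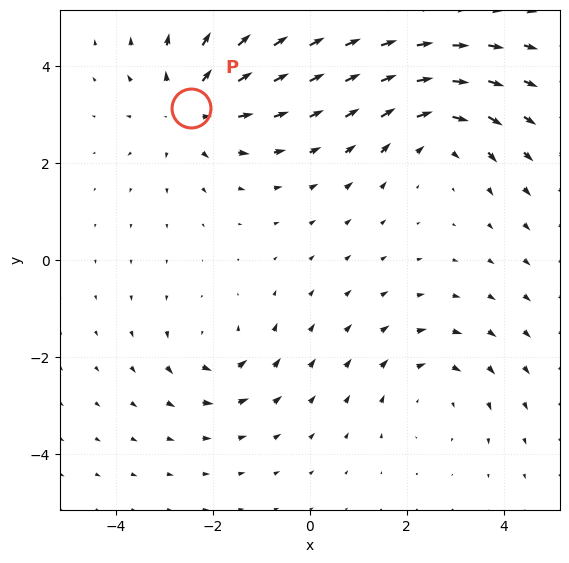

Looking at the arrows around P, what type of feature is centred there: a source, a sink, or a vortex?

At P (-2.5, 3.1) the arrows spread outward. Divergence about +4, curl ≈0 — positive divergence with near-zero curl is a source.

source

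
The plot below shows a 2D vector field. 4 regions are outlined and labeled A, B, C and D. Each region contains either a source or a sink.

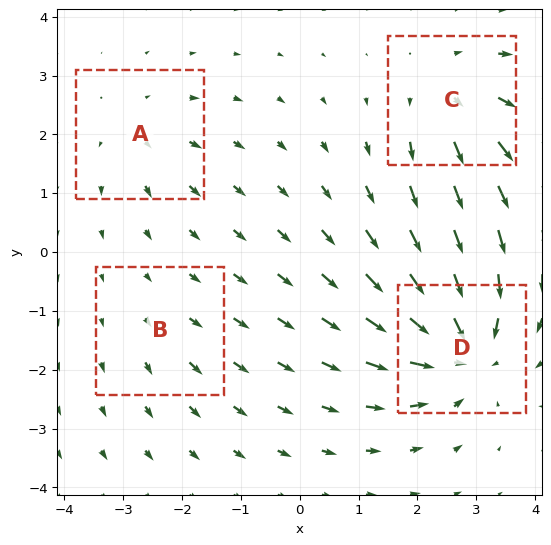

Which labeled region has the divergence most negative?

Divergence at each region's feature centre — A: about +3, B: about +2, C: about +5, D: about -7. Region D is most negative.

D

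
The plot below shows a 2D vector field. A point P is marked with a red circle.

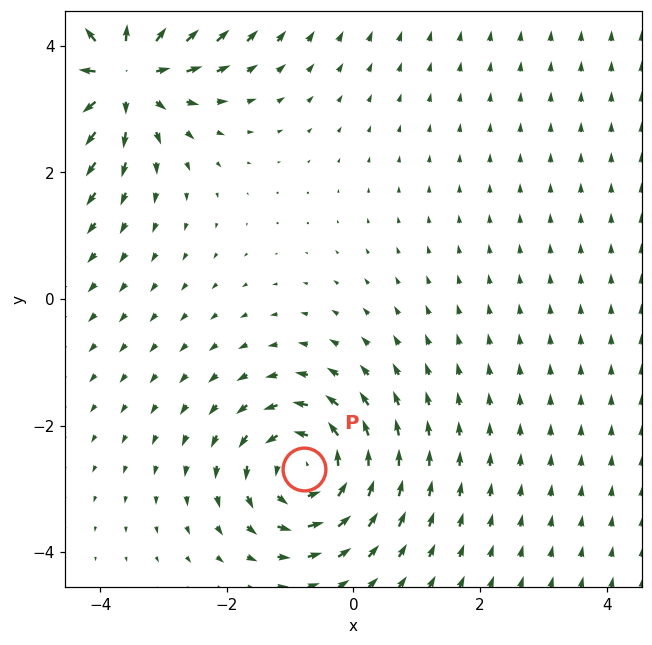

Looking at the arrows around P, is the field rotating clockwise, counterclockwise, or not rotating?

Near P at (-0.8, -2.7) the arrows circulate counterclockwise. The curl (z-component) there is about +4; positive curl means counterclockwise rotation.

counterclockwise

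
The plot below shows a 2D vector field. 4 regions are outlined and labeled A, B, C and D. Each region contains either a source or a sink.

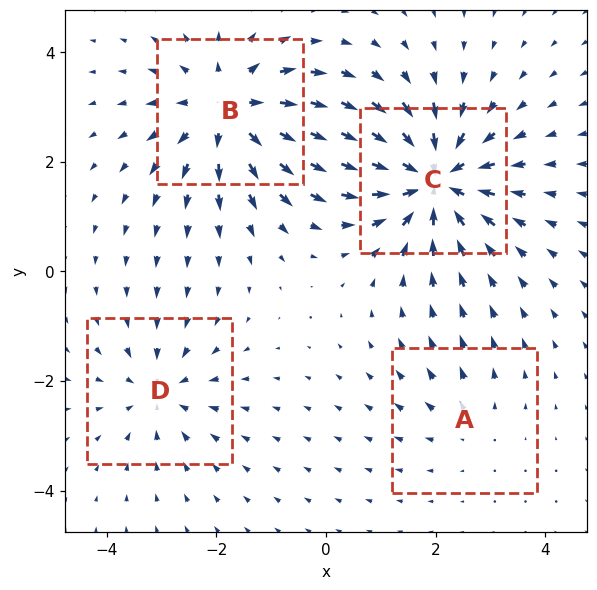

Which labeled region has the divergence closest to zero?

A

Divergence at each region's feature centre — A: about +2, B: about +6, C: about -7, D: about -4. Region A is closest to zero.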